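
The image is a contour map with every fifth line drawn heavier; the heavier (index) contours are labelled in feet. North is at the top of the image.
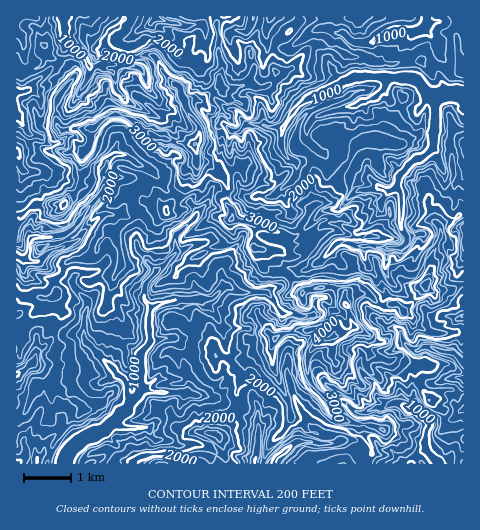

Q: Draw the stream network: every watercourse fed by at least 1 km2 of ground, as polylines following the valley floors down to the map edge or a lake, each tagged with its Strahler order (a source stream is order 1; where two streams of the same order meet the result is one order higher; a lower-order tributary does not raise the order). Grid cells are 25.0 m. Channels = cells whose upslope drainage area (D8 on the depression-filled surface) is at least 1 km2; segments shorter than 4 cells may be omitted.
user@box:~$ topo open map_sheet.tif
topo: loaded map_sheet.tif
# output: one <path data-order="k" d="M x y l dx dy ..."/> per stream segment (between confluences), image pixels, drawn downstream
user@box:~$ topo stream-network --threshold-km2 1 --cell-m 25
<path data-order="1" d="M146 427l-24 0-5-3-5-1"/><path data-order="3" d="M112 423l-10 9-8 2-14 8-11 11-2 5 0 5-1 0"/><path data-order="1" d="M258 421l0 25-1 1 0 8-2 5 0 3"/><path data-order="1" d="M363 413l13-6 5 0 2 2 5-4 15 0 6 4 0 1 3 0 9 6 7 7 0 4-2 4 0 20 12 12"/><path data-order="3" d="M130 403l-3 4-15 16"/><path data-order="1" d="M201 396l-9-1-2-2-8 0-1-1-30 0-1-1-6 0-4 4"/><path data-order="3" d="M140 395l-6 5-4 3"/><path data-order="1" d="M293 392l6 14 5 6 4 9 1 5 3 2 7 0 3 4 12 5 2 2 0 3-1 2-17 0-2-2-5 0-2-1-11 0-5 3-7 5-12 12 0 2"/><path data-order="1" d="M31 364l-7 7-7 5"/><path data-order="1" d="M405 344l4 4 4 2 6 0 5-3 6 0 10 4 9 2 7 3 7 7"/><path data-order="1" d="M214 313l-14-13"/><path data-order="1" d="M292 313l-9 0-6-6-5-9-6-6-28 0-10-6-4 0-9 11-4 2-9 0-2 1"/><path data-order="3" d="M150 311l0 31-10 12 0 41"/><path data-order="2" d="M200 300l-4 0-1-1-19 0-3 2-7 0-1 1-7 2-6 3-2 4"/><path data-order="1" d="M84 298l4 3 0 5-4 9 0 24 1 2 41 41 1 2 0 12 3 7"/><path data-order="2" d="M155 272l-10 13 0 15 5 6 0 5"/><path data-order="1" d="M153 267l2 3 0 2"/><path data-order="2" d="M26 259l-5 0-4-2"/><path data-order="1" d="M329 252l10-9 12 0 4 2 17 0 2 1 7 0 1 2 18 0 3-2 4-5 0-5-7-8 0-36-2-3-1-3"/><path data-order="1" d="M61 248l-13 4-9 10-8 0-5-3"/><path data-order="1" d="M194 218l-19 18 0 17-20 19"/><path data-order="1" d="M360 189l24-1 4 2 2 0 7-4"/><path data-order="1" d="M284 187l11-11 2-2 0-10-3-3-6-2-5-7-2-4 0-14 2-1 0-6"/><path data-order="2" d="M397 186l1-1 1-10 17-16 9-4 8-9 0-13 1-1 0-12 1-1 0-23 2-1"/><path data-order="1" d="M22 169l-2-2-1-3 0-5-2-6 0-3"/><path data-order="1" d="M146 168l-2-2-8-2-7-6-5-3-9 0-3 2-6 5 0 5-3 5 1 13-2 7-7 9-7 7-4 7-4 5-3 4-6 6-8 5-11 1-2 1-17 0-5 6 0 12-2 4"/><path data-order="1" d="M306 137l0-8 9-12 7-4 4 0 10-3 5 0 6-2 4 0 11-7 7 0 7-4 10-10 0-7 5-3"/><path data-order="1" d="M232 131l7 0 7-7 17 0 4 3 16 0"/><path data-order="2" d="M283 127l3-3 2-6 6-8 7-7 12-7 2 0 8-5 9-2 22-12 37 0"/><path data-order="3" d="M437 95l2-1 22 0 2 1"/><path data-order="1" d="M24 92l-7 0"/><path data-order="1" d="M88 78l2-7 0-4"/><path data-order="2" d="M391 77l21 0 16 15 9 3"/><path data-order="1" d="M111 70l-7 0-6-4"/><path data-order="1" d="M141 70l-4-3-20-1-6-3-7 0-6 3"/><path data-order="2" d="M90 67l-2-4-1-4-21-21-2-3 0-18-1 0"/><path data-order="2" d="M98 66l-8 1"/><path data-order="1" d="M343 33l10 8 3 1 16 0 6-4 19-9 22 0 8-7 0-5"/><path data-order="1" d="M204 28l-2-3-13 0-1 1-5 0-10-4-12-1-6-3"/><path data-order="1" d="M151 24l4-6"/><path data-order="1" d="M251 22l2-5"/>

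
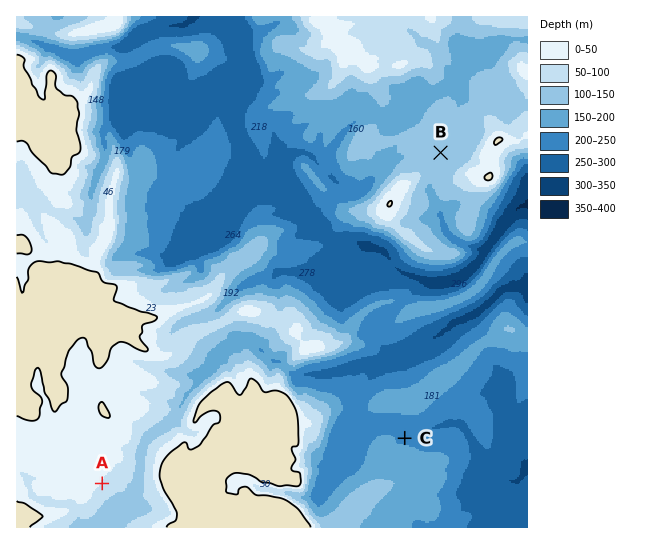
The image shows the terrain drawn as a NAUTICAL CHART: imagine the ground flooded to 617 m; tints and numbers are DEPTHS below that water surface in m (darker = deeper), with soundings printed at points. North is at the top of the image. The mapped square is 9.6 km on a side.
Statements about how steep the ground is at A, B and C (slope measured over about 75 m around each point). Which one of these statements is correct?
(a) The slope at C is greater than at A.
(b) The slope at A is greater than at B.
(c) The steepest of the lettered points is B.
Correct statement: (b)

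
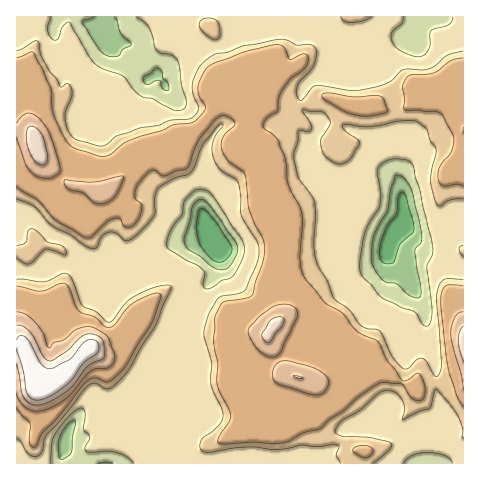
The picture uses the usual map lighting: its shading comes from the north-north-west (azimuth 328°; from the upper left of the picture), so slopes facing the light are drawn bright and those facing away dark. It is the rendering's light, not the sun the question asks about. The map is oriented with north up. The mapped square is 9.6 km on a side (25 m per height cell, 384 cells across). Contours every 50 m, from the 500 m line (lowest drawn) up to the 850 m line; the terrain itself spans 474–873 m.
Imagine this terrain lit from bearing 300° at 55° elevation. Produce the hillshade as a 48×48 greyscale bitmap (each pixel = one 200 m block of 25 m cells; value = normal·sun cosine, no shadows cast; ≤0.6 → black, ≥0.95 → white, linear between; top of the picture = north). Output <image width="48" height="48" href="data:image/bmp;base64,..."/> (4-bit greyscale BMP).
<image width="48" height="48" href="data:image/bmp;base64,Qk32BAAAAAAAAHYAAAAoAAAAMAAAADAAAAABAAQAAAAAAIAEAAATCwAAEwsAABAAAAAAAAAAAAAAABEREQAiIiIAMzMzAERERABVVVUAZmZmAHd3dwCIiIgAmZmZAKqqqgC7u7sAzMzMAN3d3QDu7u4A////AKdVfKdniqqZmql2Z4h2d4iKupdEZ3eJqslCXMqIiZmZmruWRFZlVXd5vLl1Z4iZmcowK9upmZmZmr3bhVVmVFd3m7uph5maqsxgB9uqmZmZqqve2piIhmZmiqqqmIiau7uSAKupmZmZqaq+7KmZmIdkRomruXiJu6hmAEqpmZmamZms3KmZmZmGQ0aKuod4q7hBEAepmZmZmZm8y6mZmZmYdDRoq5Vpu9p0AAKIeJmZmZrMupmZmZiIl1NGm6ZZvNypYABWNYmZmZrdupqqmZh4mYZFeqd6zdyqpgA2IFmZmZveypqrupiJmZmHeriMzLuLy1AmUBeZmZreypmruqqpmZmXacqd3Khp7sYjZASZmZrNupmYmqqqqZmFasu97JZIzvxTeCB5mavNuqqXeZmamal0aarO7oZorO2GiWAomavduqumWJmZmZl2iarO74eJqruay5QFmqzdurzJVomZmHmYmZre7pmZmap47rgSiqzuuqvchomZhmmpmpre3aqqmHiJ7+pAaavv26q8uYmZh3mZmpruy6qqpleZvv6SOJrP7My6qpmHiZmamazvyqq8tliZm97ZZ3msze66mZh3eZmZmL3v26q9yGiZmavMuYebvO/KmIiHeJmJmbze26qbyomZmZmquqmKzN/qmHeIiJd5qsy7u5h4qYiZmZmZqqh57t7rl3eIiYVZu8y6qpmImYh4mZmZmYd6393sl2aIiYRIzM26q6qZmZdWmGiZh2eKvdzcl2aIiYQ3vN3Lu7qZmZdEiESIdlaLu7vLl2Z4iYUlm93LuqqqmJhUeWNIdTWbu7u6mGV4mZcjet3KqaqqmZmGeYVGhiSqvMupiHZomZhSWc26mZmqqZmXd4dWhzSbvNypiHZ4mZlzSs25iJmaqZqodnhmiGWKrNyph3d4mZmESs3Jd5mZqqqqhlZ1aIiarNypd3iJmZmFSc3Kd5mYmqqrqGNmNFiamsuoZXiZmZmGabzcmKqHiaqqqoZoYxWqmauYZXiZh4mHebztusuFeaqru6mJlyKbqpqYZXmpdWiYiavey9yFaJms3LqZmEKdupmYZXq7lleJmau93dyFZ4qs3dy6qXJt26qYd3nMqHeImaur3dyFVYqrzN3dy6Uq7KmIiIi8qYh3iJqqvcuGVomqq7zN3dxUvKhoh4ibqIdmZomavLqWVnmZqqqrvO/Hiphmh3iKmId3d3eJuqqFZ3iZmZqqq93KmZmGeKqZqqqImpiJqpmFaHiZmZqZrNy5mZmGV6zLqry6rLmZmZmGeHiZmYiqvO7KmZmYZGu6q7zMzMuqmZl1iZmaqYeavN/bqZmYhjWaqqq83tzMqqhVmpmaqpiJq879uqmYiWJZmqqrzLzv28lGmpiJq7qZmqzt3cuoiqVImZqqqqvO7exnqph5qrupmaq7vd3bibl4mZmZmqu7zMyYqoeJqquqqqqomrvMuauZmZmZeLu6qqqZqXeaqqqqqruneaqquqqqmHeJh5u6qqmYqYiau6mZqruoiZmZmaqrqHVoh3q7ug=="/>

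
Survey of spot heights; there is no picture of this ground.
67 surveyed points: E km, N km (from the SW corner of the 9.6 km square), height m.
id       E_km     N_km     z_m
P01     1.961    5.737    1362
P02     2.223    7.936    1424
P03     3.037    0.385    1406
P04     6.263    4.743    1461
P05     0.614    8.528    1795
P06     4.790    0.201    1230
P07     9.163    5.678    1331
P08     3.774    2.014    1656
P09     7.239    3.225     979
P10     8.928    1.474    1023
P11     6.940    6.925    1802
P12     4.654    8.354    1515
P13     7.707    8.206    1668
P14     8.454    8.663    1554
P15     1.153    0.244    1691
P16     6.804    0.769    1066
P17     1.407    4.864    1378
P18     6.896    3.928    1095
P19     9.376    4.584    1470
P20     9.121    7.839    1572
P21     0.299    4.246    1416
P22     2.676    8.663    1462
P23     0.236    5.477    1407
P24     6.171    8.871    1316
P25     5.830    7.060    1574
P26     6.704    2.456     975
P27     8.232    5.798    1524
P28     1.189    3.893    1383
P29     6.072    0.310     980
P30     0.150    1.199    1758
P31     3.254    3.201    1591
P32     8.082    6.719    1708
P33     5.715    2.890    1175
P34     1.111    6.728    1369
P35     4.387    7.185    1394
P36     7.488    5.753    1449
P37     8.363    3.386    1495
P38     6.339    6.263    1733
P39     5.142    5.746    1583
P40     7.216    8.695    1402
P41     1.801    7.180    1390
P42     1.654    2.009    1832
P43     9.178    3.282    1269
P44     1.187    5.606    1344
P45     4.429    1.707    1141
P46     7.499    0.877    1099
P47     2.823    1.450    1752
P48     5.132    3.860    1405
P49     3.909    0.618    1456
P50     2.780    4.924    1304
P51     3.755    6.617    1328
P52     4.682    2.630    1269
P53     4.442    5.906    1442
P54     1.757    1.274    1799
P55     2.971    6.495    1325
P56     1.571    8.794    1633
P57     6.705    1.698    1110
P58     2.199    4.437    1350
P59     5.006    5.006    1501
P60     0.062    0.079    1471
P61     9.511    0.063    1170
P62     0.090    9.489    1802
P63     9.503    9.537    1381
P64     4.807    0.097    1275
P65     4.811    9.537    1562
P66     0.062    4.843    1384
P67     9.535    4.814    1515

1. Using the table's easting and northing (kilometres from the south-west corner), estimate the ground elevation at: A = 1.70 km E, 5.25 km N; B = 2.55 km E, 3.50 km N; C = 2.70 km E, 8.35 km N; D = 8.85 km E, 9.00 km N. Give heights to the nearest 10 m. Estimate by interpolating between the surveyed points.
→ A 1360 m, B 1610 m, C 1410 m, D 1420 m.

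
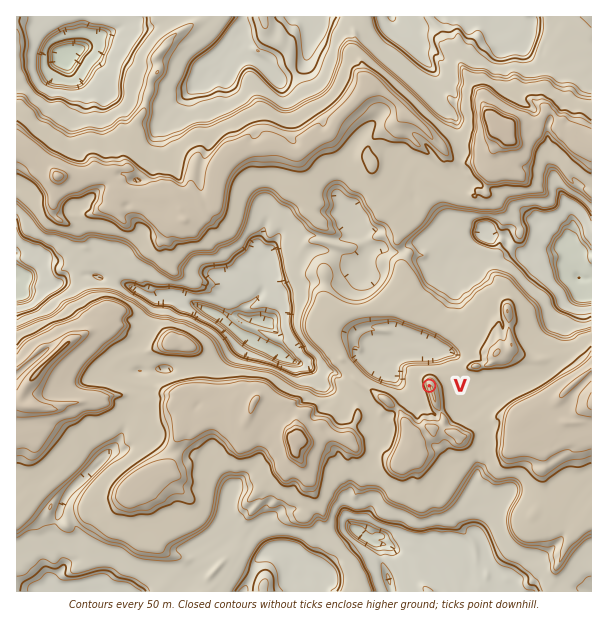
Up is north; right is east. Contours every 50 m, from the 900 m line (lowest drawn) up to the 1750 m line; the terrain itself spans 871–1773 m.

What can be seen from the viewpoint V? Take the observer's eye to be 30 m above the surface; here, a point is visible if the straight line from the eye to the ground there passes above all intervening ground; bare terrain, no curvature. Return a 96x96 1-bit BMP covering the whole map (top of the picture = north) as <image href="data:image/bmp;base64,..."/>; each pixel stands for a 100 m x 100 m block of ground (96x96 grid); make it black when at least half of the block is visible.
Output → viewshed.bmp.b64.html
<image width="96" height="96" href="data:image/bmp;base64,Qk2+BAAAAAAAAD4AAAAoAAAAYAAAAGAAAAABAAEAAAAAAIAEAAATCwAAEwsAAAIAAAAAAAAA////AAAAAAAAAAAAAAAAAAAAAAAAAAAAAAAAAAAAAAAAAAAAAAAAAAAAAAAAAAAAAAAAAAAAAAAAAAAAAAAAAAAAAAAAAAAAAAAAAAAAAAAAAAAAAAAAAAAAAAAAAAAAAAAAAAAAABAAAAAAAAAAAAAAABgAAAAAAAAAAAAAAFgAAAAAAAAAAAAAAPAAAAAAAAAAAAAAAOAAAAAAAAGAAAAAAcAAAAAAAACAAAAAA4AAAAAAAAAgAAAABwAAAAAAAAAwAAAABgAAAAAAAAAQAAAACAAAAAAAAAAIAAAAAAAAAAAAAABAAAAAAAAAAAAAAABAAAAAAAAAAAAAAADAAAAAAAAAAAAAAAHAAAAAgAAAAAAAAAHAABABwAAAAAAAAAPgQPAB4AAAAAAAAADgwHAD4AAAAAAAAADz4HAH8AAAAAAAAAH34HD/4AAAAAAAAgP/4H//8AAAAAAAA4PwAP8/8DgAAAAAAcHAAPw/+A4eAAAAAe/AAfh//gc/AAAAAf/wA/x//8d8AAAAAP/+B/x//+N+AAAAAP+Dn/z///E/gAAAAP4D/nz///gfwAAAA/gD/Hn///wf4PAf//AB/HP///4P//8f/8AD/H/7//8H/////gAH/AD5x/8D//9/+AAP/AA/gP8B/4Bv8AAf//7/AA8A/gAn4AA/////gAMAPwAvwAB////+gAAAH4A/gAB/////wAAAB4A/AAB/////wAAAA85MAAB/////4AAAAfxgAAB/////wAAAAP5AAAA///4fwAAAAPwAAAA8H/wPgAAAAPgAAAAQB/gPwAAAAPYAAAAAA/AD4AAABf/8AAAAA+ABwAAAOf+8AAAYAeAAAAAAf/x8AAAYAcAAAAAA//D8AAAIAIAAAAAA/8H8AAAAAAAAAAAB/wP/gAAAAAAAAAAB3AH/4AAOAAAAAAAHcAB/+ABwAYAwAAA/88B//AAcA+BwAABn/wB//AD8A/HwAAAF/mAf/oL8D//wwAAB/GAP/8fgH///4AADg8Af//38P///8AADAIAOf//8f///+AADAIAef////////wEDgAAYf//////+/wcDwAAAf//////z/w8D8AAAf//////3+BsB4AAAf///////8D8AgAAAP///////4T8AAAAAP///////wP8AAAAAH///z/+P+P8AAAAAD/3/D/8P+H8AAAAABHD/H+YP8H8AAAAAAAB/H8wPwHwAAAAAAAAPj5gngHgAAAAAAAAHh/AWAGAAAAAAAAAH4eAeAEAAAAAAAAAD8YAeAAAAAAAAAAAB+AA8AAAAAAAAAAAA+wA4AAAAAAAAAAAAfgAwAAAAAAAAAAAAPAAwAAAAAAAAAAAAOAAQAAAAAAAAAAAAAAAQAAAAAAAAAAAAAAAAAAAAAAAAAAAAAAAAAAAAAAAAAAAAAAAAAAAAAAAAAAAAAAAAAAAAAAAAAAAAAAAAAAAAAAAAAAAAAAAAAAAAAAAAAAAAAAAAAAAAAAAAAAAAAAAAAAAAAAAAAAAAAAAAAAAAAAAAAAAAAAAAAAA="/>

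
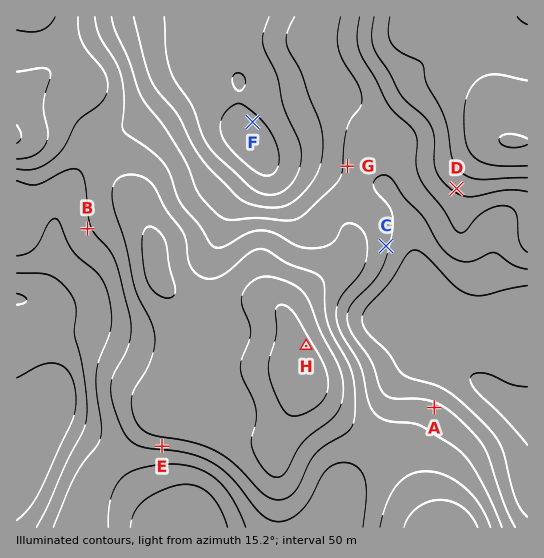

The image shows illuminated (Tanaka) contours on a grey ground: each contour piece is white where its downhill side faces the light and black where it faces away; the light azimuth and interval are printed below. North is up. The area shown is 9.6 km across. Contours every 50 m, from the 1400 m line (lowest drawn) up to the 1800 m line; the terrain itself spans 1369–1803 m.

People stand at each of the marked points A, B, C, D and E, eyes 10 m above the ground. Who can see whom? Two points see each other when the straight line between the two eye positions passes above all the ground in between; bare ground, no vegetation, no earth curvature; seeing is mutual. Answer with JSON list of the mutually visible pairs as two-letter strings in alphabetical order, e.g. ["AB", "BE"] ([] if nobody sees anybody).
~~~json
["AC", "AD", "CD"]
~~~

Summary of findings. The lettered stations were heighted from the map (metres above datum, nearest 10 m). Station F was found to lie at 1390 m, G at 1560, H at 1760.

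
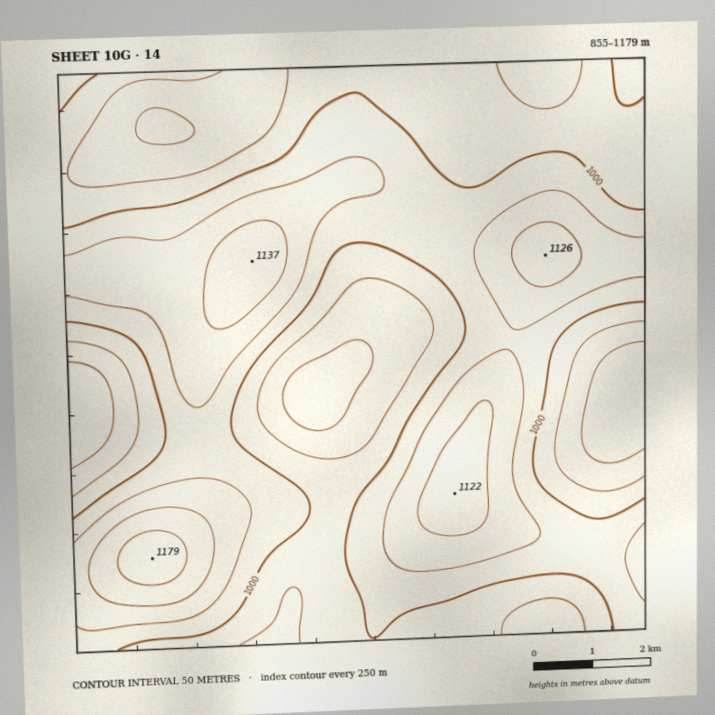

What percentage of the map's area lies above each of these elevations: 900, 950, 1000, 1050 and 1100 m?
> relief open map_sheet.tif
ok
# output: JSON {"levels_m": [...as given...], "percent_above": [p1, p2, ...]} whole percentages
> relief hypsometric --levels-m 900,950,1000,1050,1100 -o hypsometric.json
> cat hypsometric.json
{"levels_m": [900, 950, 1000, 1050, 1100], "percent_above": [95, 80, 54, 27, 8]}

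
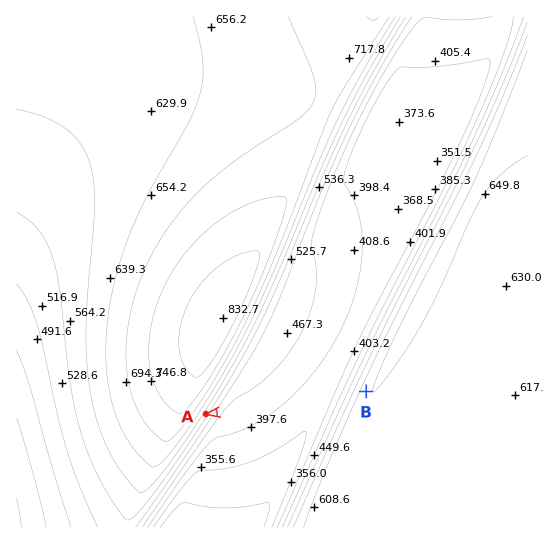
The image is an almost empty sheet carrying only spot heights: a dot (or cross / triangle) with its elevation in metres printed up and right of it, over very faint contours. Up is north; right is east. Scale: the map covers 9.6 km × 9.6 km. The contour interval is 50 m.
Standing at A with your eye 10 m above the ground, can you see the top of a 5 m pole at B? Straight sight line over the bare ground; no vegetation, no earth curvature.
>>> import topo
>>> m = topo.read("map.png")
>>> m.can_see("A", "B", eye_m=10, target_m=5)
True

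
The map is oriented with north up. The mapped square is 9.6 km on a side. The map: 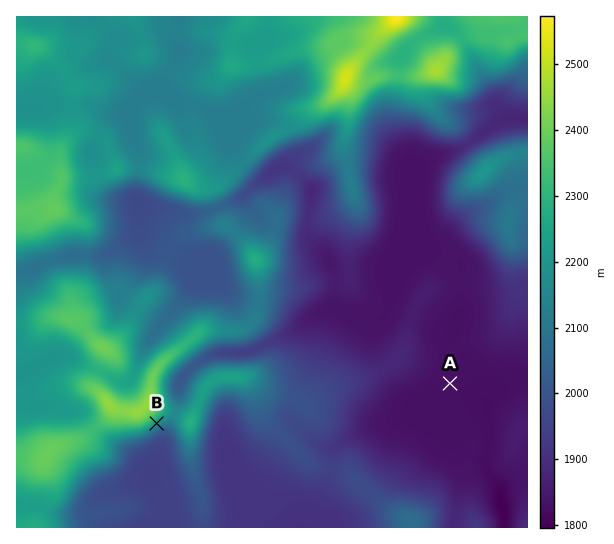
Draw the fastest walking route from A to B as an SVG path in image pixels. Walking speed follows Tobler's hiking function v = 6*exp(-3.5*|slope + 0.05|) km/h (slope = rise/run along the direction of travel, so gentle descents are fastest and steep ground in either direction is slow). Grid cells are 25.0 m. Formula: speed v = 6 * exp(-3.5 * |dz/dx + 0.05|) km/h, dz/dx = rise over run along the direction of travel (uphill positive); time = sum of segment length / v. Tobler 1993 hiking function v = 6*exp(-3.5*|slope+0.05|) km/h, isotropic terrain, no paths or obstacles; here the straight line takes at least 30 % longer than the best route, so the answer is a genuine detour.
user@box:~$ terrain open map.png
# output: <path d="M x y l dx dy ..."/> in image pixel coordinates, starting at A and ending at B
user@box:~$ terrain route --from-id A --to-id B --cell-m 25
<path d="M450 383l-71 0-13 7-83 0-8 4-30 0-14-7-12 0-10 6-3 2-8 4-7 7-34 17"/>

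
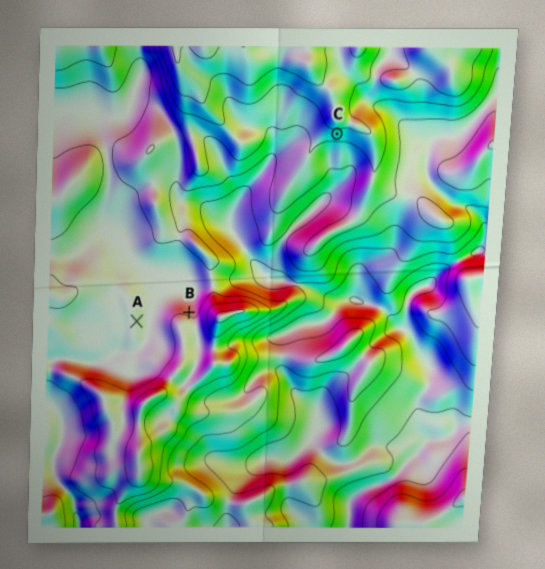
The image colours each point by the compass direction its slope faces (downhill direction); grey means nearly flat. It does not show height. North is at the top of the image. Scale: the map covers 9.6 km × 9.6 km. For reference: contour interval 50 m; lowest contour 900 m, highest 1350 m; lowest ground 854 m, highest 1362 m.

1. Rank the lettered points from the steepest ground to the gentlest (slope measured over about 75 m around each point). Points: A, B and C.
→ C B A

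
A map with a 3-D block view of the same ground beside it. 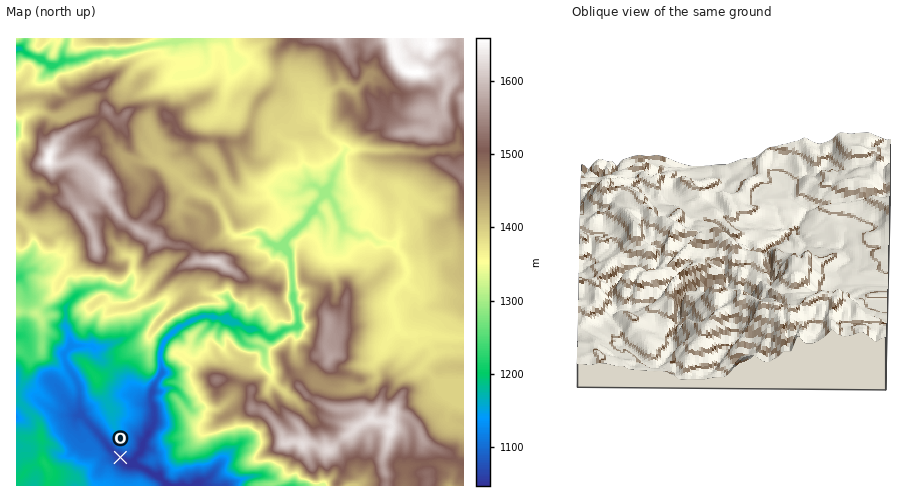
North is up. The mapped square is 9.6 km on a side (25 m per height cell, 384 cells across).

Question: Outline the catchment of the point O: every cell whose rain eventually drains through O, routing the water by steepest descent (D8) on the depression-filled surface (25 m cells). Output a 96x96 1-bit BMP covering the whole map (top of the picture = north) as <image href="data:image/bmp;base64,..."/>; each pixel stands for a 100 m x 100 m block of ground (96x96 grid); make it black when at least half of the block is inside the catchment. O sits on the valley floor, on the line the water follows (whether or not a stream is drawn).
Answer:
<image width="96" height="96" href="data:image/bmp;base64,Qk2+BAAAAAAAAD4AAAAoAAAAYAAAAGAAAAABAAEAAAAAAIAEAAATCwAAEwsAAAIAAAAAAAAA////AAAAAAAAA/AAAAAAAAAAAAAAB/AAAAAAAAAAAAAA//AAAAAAAAAAAAAB//AAAAAAAAAAAAAD//gAAAAAAAAAAAAD//wAAAAAAAAAAAAD//4AAAAAAAAAAAAH//4AAAAAAAAAAAAH//8AAAAAAAAAAAAH//4AAAAAAAAAAAAH//wAAAAAAAAAAAAH//wAAAAAAAAAAAAH//gAAAAAAAAAAAAH//gAAAAAAAAAAAAP//gAAAAAAAAAAAAf//gAAAAAAAAAAAA///AAAAAAAAAAAAB///AAAAAAAAAAAAD//+AAAAAAAAAAAAD//+AAAAAAAAAAAAB//8AAAAAAAAAAAAB//8AAAAAAAAAAAAB//4AAAAAAAAAAAAA//8AAAAAAAAAAAAA///AAAAAAAAAAAAAf//gAAAAAAAAAAAAf//wAAAAAAAAAAAAP//4AAAAAAAAAAAAH//8AAAAAAAAAAAAH///AAAAAAAAAAAAD///gAAAAAAAAAAAD///wAAAAAAAAAAAD///4AAAAAAAAAAAD///4AAAAAAAAAAAD///8AAAAAAAAAAAH///+AAAAAAAAAAAH////AAAAAAAAAAAH////gAAAAAAAAAAH////4AAAAAAAAAAD////8AAAAAAAAAAB////+AAAAAAAAAAA/////AAAAAAAAAAAf////AAAAAAAAAAAf////AAAAAAAAAAAP////AAAAAAAAAAAH////AAAAAAAAAAAD////AAAAAAAAAAAB////AAAAAAAAAAAA////AAAAAAAAAAAAP///AAAAAAAAAAAAH///AAAAAAAAAAAAH//8AAAAAAAAAAAAH/+AAAAAAAAAAAAAH/4AAAAAAAAAAAAAP/gAAAAAAAAAAAAAP+AAAAAAAAAAAAAAf8AAAAAAAAAAAAAAf4AAAAAAAAAAAAAA/wAAAAAAAAAAAAAAfgAAAAAAAAAAAAAAPgAAAAAAAAAAAAAAPAAAAAAAAAAAAAAAOAAAAAAAAAAAAAAAOAAAAAAAAAAAAAAAAAAAAAAAAAAAAAAAAAAAAAAAAAAAAAAAAAAAAAAAAAAAAAAAAAAAAAAAAAAAAAAAAAAAAAAAAAAAAAAAAAAAAAAAAAAAAAAAAAAAAAAAAAAAAAAAAAAAAAAAAAAAAAAAAAAAAAAAAAAAAAAAAAAAAAAAAAAAAAAAAAAAAAAAAAAAAAAAAAAAAAAAAAAAAAAAAAAAAAAAAAAAAAAAAAAAAAAAAAAAAAAAAAAAAAAAAAAAAAAAAAAAAAAAAAAAAAAAAAAAAAAAAAAAAAAAAAAAAAAAAAAAAAAAAAAAAAAAAAAAAAAAAAAAAAAAAAAAAAAAAAAAAAAAAAAAAAAAAAAAAAAAAAAAAAAAAAAAAAAAAAAAAAAAAAAAAAAAAAAAAAAAAAAAAAAAAAAAAAAAAAAAAAAAAAAAAAAAAAAAAAAAAAAAAAAAAAAAAAAAAAAAAAAAAAAAAAAAAAAAAAAAAAAAAAAAAAAAAAAAAAAAAAAAAAAAAAAAAAAAAAAAAAAAAA="/>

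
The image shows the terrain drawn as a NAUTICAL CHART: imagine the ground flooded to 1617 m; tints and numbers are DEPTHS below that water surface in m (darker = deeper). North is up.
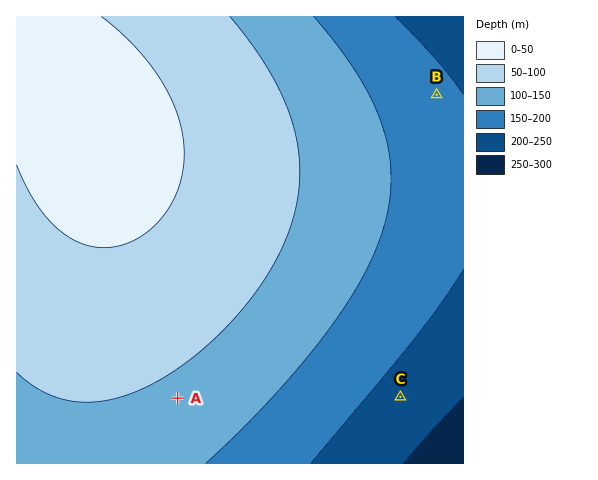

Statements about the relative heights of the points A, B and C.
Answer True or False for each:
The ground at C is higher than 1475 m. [False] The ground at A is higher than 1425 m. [True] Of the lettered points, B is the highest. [False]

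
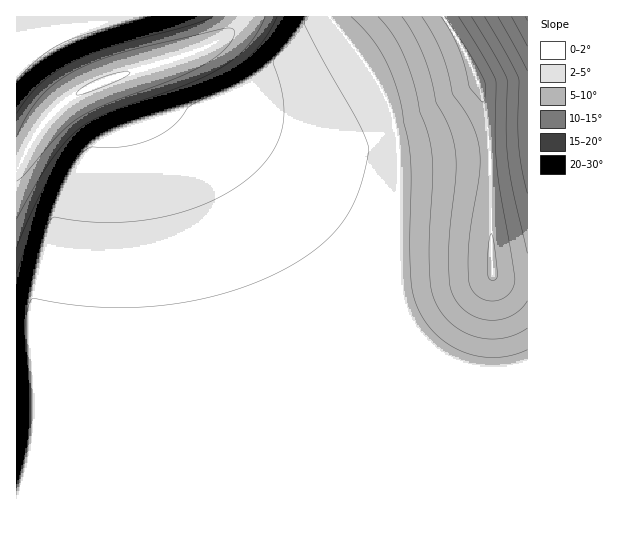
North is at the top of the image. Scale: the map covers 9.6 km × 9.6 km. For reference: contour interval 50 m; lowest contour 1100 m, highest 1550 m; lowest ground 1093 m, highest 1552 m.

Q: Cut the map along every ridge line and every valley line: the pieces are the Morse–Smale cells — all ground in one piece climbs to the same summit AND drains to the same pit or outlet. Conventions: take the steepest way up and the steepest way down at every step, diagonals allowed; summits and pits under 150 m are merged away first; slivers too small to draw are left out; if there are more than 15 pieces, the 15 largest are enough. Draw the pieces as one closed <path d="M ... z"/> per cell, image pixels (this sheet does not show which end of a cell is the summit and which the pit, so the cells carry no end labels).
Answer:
<path d="M330 16l-88 0-5 10-6 6-29 17-92 30-35 16-12 8-16 16-22 34-9 4 1 371 511-1 0-162-29 6-24-2-14-4-27-14-17-17-8-12-8-20-2-15 0-137-7-36-19-39z"/><path d="M443 16l-112 0 0 2 42 57 19 39 7 36 0 137 2 15 8 20 8 12 17 17 20 12 32 8 23-2 19-6 0-81-29-3-7-6-1-108-7-62-15-42z"/><path d="M241 16l-224 0-1 139 5 1 4-3 22-34 16-16 12-8 35-16 92-30 29-17 9-10z"/><path d="M527 16l-83 1 25 44 15 42 7 62 1 108 7 6 15 2 14 0z"/>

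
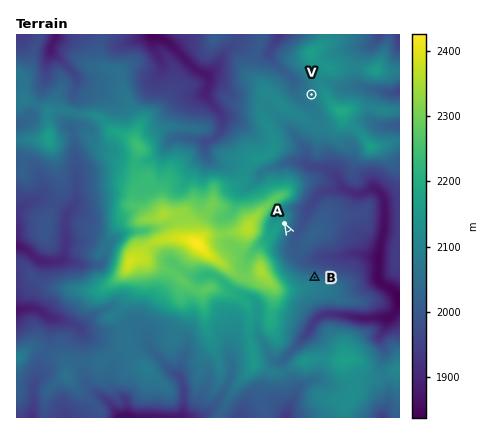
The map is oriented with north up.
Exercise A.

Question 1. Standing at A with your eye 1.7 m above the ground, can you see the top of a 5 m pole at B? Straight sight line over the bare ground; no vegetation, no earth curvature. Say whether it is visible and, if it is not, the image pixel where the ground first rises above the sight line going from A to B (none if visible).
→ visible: true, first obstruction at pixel None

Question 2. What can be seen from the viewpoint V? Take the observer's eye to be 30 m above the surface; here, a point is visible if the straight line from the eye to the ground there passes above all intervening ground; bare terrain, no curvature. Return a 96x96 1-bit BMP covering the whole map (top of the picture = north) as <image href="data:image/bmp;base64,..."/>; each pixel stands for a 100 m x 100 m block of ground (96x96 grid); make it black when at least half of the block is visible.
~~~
<image width="96" height="96" href="data:image/bmp;base64,Qk2+BAAAAAAAAD4AAAAoAAAAYAAAAGAAAAABAAEAAAAAAIAEAAATCwAAEwsAAAIAAAAAAAAA////AAAAAAAAAAAAAAAAAAAAAAAAAAAAAAAAAAAAAAAAAAAAAAAAAAAAAAAAAAAAAAAAAAAAAAAAAAAAAAAAAAAAAAAAAAAAAAAAAAAAAAAAAAAAAAAAAAAAAAAAAAAAAAAAAAAAAAAAAAAAAAAAAAAAAAAAAAAAAAAAAAAAAAAAAAAAAAAAAAAAADAAAAAAAAAAAAAAAD4AAAAAAAAAAAAAAD8AAAAAAAAAAAAAAH8AAAAAAAAAAAPH//8AAAAAAAAAAAH///8AAAAAAAAAAAB///8AAAAAAAAAAAAf//8AAAAAAAAAAAAH//8AAAAAAAAAAAAH/48AAAAAAAAAAAAD/wIAAAAAAAAAAAAD/wAAAAAAAAAAAAAAYAAAAAAAAAAAAAAAAAAAAAAAAAAAAAAAAAAAAAAAAAAAAAAAAAAAAAAAAAAAAAAAAAAAAAAAAAAAAAAAAAAAAAAAAAAAAAAAAAAAAAAAAAAAAAAAPwAAAAAAAAAAAAAAfwAAAAAAAAAAAAgA/AAAAAAAAAAAAH+f4AAAAAAAAAAAAP//+AAAAAAAAAAAAf//8AAAAAAAAAAAAP//4AAAAAAAAAAAAA/+AAAAAAAAAAAAAAfAAAAAAAAAAAAAAAIAAAAAAAAAAAAAAAAAAAAAAAAAAABAAAAAAAAAAAAAAAHAAAAAAAAAAAAAAAHAAAAAAAAAAAAAAAPAAAAAAAAAAAAAAA/AAABAAAAAAAAAA//AAAAgAAAAAAAAAf/4AAAAAAAAAAAAAP/8AAAAAAAAAAAAAAf8IAAAAAAAAAAAAAAMcAAAAAAAAAAAABgG8AAAAAAAAAAABzgH/AAAAAAAAAAAD/gP/gAAAAAAAAAAD/g//gAAAAAAAAAAH/x//4AAAAAAAAAAH4x//+AAAAAAAAAAH4x+P/wAAAAAAAAAP95+D/8AAAAAAAAAP/5+B/8AAAAAAAAAd//8A/4AAAAAAAAAd/zwAf4AAAAAAAAA9/gAAPgAAAAAAAAD8+AAAAAAAAAAAAAD++AAAAAAAAAAAAAD/+AAAAAAAAAAAAAA/8AAHAAAAAAAAAAA8AAAB8AAAAAAAAAB8AAAAeAAAAAAAAAD8AAAAPAAAAAAAAAD4AAAAOAAAAAAAAAD4AAAAOAAAAAAAAAD4AAAAcAEAAAAAAADwAAAAYAfAAAAAAABwAAAAwB/AAAAAAABwAAAAgD+AAAAAAwAwAAAAAP+AAAAAAAAgAAAAA//AAAAAAAAAAAAAB//wAAAAAAAAAAAAD/+AAAAAAAAAAAAAH/8AAAAAAAAAAAAAP/4AAAAAAAAAAAAA//4AAAAAAAAAAAAA//wAAAAAAAAAAAAA//wAAAAAAAAAAAAA//wAAAAAAAAAAAAB//8AAAAAAAAAAAAA///AAAAAAAAAAAAAf/8AAAAAAAAAAAAP//gAAAAAAAAAAAAfwPgAAAAAAAAAAAAPgDAAAAAAAAAAAAAHgAAAAAAAAAAAADgHgAAAAAAAAAAAAD8DgAAAAAAAAAAAAB/DgAAAAAAAAAAAAB/BAAAAAA="/>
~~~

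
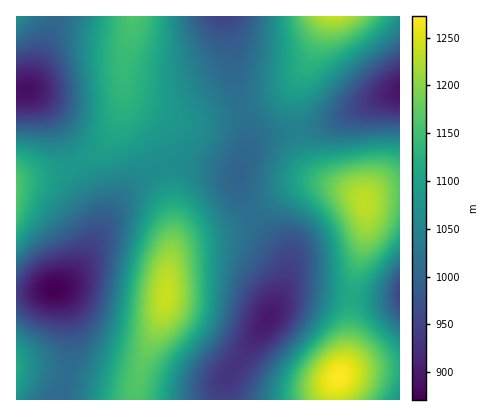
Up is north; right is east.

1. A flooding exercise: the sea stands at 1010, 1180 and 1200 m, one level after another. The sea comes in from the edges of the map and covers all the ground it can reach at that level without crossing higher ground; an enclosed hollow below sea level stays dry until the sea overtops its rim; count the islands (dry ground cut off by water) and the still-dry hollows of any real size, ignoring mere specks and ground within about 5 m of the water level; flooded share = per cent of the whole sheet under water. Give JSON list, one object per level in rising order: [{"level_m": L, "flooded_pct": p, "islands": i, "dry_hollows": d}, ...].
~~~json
[{"level_m": 1010, "flooded_pct": 26, "islands": 0, "dry_hollows": 1}, {"level_m": 1180, "flooded_pct": 91, "islands": 2, "dry_hollows": 0}, {"level_m": 1200, "flooded_pct": 94, "islands": 2, "dry_hollows": 0}]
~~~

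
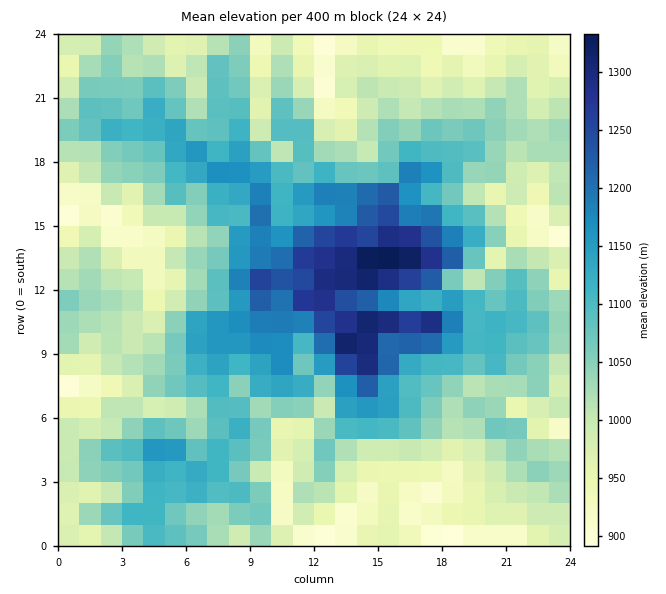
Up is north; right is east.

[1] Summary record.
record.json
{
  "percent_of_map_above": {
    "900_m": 96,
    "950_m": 85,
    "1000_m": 68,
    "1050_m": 47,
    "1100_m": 29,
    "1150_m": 16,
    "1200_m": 9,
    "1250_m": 6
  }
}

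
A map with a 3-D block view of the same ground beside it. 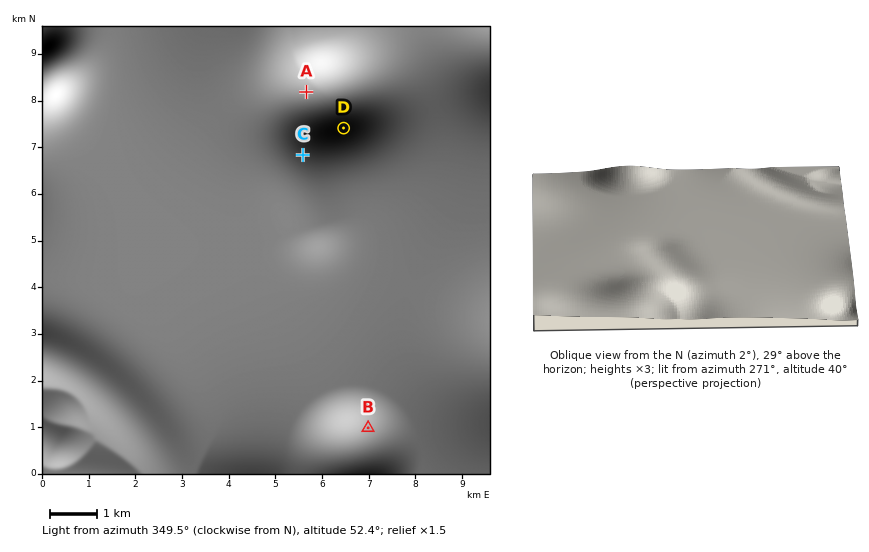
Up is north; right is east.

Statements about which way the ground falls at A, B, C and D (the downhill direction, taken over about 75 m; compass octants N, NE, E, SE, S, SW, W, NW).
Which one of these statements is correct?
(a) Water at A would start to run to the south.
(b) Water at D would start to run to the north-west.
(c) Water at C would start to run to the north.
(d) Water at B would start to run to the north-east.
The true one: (d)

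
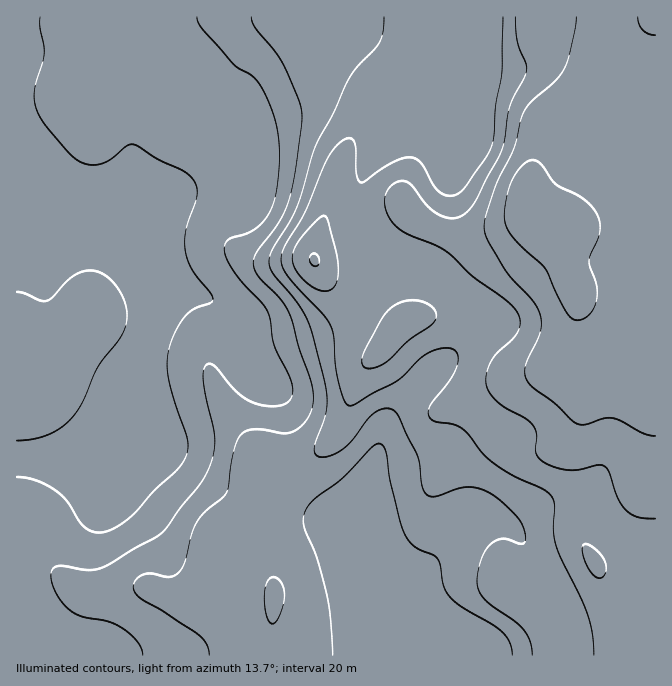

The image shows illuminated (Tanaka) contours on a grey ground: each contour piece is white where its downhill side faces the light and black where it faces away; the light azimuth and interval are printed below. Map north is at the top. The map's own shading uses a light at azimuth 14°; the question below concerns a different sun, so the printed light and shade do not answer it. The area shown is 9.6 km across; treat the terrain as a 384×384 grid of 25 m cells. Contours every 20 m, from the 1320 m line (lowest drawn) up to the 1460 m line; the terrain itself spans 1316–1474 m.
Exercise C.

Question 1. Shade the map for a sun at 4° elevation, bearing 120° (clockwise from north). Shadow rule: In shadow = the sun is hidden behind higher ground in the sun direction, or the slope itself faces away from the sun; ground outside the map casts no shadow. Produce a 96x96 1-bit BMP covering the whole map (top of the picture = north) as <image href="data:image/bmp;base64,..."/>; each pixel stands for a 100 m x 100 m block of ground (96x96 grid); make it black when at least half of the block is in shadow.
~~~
<image width="96" height="96" href="data:image/bmp;base64,Qk2+BAAAAAAAAD4AAAAoAAAAYAAAAGAAAAABAAEAAAAAAIAEAAATCwAAEwsAAAIAAAAAAAAA////AAAAAAAAAAAAAAAAAAAAAAAAAAAAAAAAAAAAAAAAAAAAAAAAAAAAAAAAAAAAAAAAAAAAAAAAAAAAAAAAAAAAAAAAAAAAAAAAAAAAAAAAAAAAAAAAAAAAAAAAAAAAAAAAAAAAAAAAAAAAAAAAAAAAAAAAAAAAAAAAAAAAAAAAAAAAAAAAAAAAAAAAAAAAAAAAAAAAAAAAAAAAAAAAAAAAAAAAAAAAAAAAAAAAAAAAAAAAAAAAAAAAAAAAAAAAAAAAAAAAAAAAAAAAAAAAAAAAAAAAAAAAAAAAAAAAAAAAAAAAAAAAAAAAAAAAAAAAAAAAAAAAAAAAAAAAAAAAAAAAAAAAAAAAAAAAAAAAAAAAAAAAAAAAAAAAAAAAAAAAAAAAAAAAAAAAAAAAAAAAAAAAAAAAAAAAAAAAAAAAAAAAAAAAAAAAAAAAAAAAAAAAAAAAAAAAAAAAAAAMAAAAAAAAAAAAAAAOAAAAAAAAAAAAAAAEAAAAAAAAAAAAAAAAAAAAAAAAAAAAAAAAAAAAAAAAAAAAAAAAAAgAAAAAAAAAAAAAAB4AAAAAAAAAAAAAAD4AAAAAAAAAAAAAAD4AAAAAAAAAAAAAAH8AAAAAAAAAAAAAAH8AAAAAAAAAAAAAAH8AAAAAAAAAAAAAAD8AAAAAAAAAAAAAAD8AAAAAAAAAAAAAAB8AAAAAAAAAAAAAAA4AAAAAAAAAAAAAAAAAAAAAAAAAAAAAAAAAAAAAAAAAAAAAAAAAAAAAAAAAAAAAAAAAAAAAAAAAAAAAAAAAAAAAAAAAAAAAAAAAAAAAAAAAAAAAAAAAAAAAAAAAAAAAAAAAAAAAAAAAAAAAAAAAAAAAAAAAAAAAAAAAAAAAAAAAAAAAAAAAAAAAAAAAAAAAAAAAAAAAAAAAAAAAAAAAAAAAAAAAAAAAAAAAAAAAAAAAAAAAA8AAAAAAAAAAAAAAH+AAAAAAAAAAAAAAP+AAAAAAAAAAAAAAf/AAAAAAAAAAAAAAf/AAAAAAAAAAAAAA//AAAAAAAAAAAAAB//AAAAAAAAAAAAAB//gAAAAAAAAAAAAD//gAAA8AAAAAAAAD//gAAB+AAAAAAAAD//wAAD+AAAAAAAAA//wAAH/AAAAAAAAAf/wAAH/AAAAAAAAAP/wAAP/gAAAAAAAAP/wAAP/gAAAAAAAAH/wAAP/gAAAAAAAAD/4AAP/wAAAAAAAAD/4AAP/wAAAAAAAAB/4AAH/wAAAAAAAAB/4AAH/wAAAAAAAAA/4AAD/wAAAAAAAAAA4AAB/wAAAAAAAAAAAAAB/wAAAAAAAAAAAAAA/wAAAAAAAAAAAAAA/4AAAAAAAAAAAAAA/4AAAAAAAAAAAAAA/4AAAAAAAAAAAAAAfgAAAAAAAAAAAAAAeAAAAAAAAAAAAAAAAAAAAAAAAAAAAAAAAAAAAAAAAAAAAAAAAAAAAAAAAAAAAAAAGAAAAAAAAAAAAAAAPAAAAAAAAAAAAAAAPgAAAAAAAAAAAAAAPgAAAAAAAAAAAAAAPgAAAAAAAAAAAAAAPwAAA="/>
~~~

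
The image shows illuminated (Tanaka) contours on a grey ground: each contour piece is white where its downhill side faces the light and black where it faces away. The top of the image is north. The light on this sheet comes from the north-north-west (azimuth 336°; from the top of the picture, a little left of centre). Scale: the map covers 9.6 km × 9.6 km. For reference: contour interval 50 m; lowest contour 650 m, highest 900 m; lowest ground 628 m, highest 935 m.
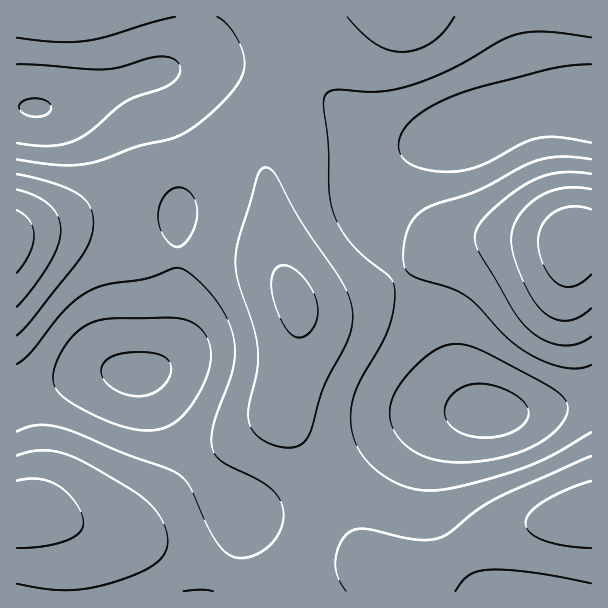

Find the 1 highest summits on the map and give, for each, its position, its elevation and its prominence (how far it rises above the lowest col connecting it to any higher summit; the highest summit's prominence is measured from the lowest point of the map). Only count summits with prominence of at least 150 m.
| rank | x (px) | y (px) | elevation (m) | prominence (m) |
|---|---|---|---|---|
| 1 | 573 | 242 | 935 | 307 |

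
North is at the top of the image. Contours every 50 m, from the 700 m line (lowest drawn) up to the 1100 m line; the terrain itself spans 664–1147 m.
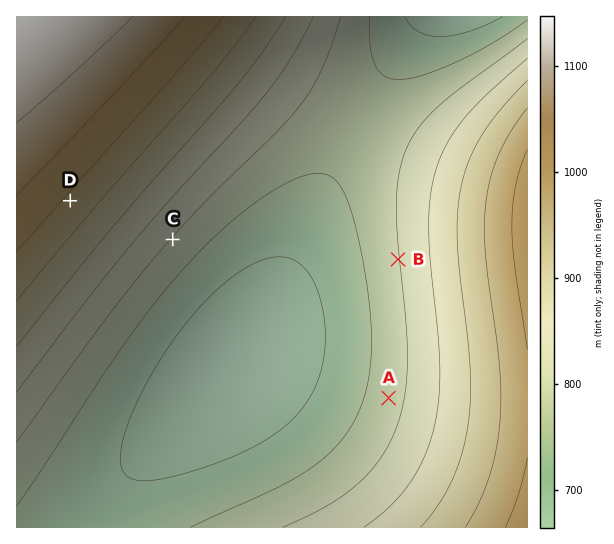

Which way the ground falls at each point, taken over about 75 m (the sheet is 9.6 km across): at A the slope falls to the W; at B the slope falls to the W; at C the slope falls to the SE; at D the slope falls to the SE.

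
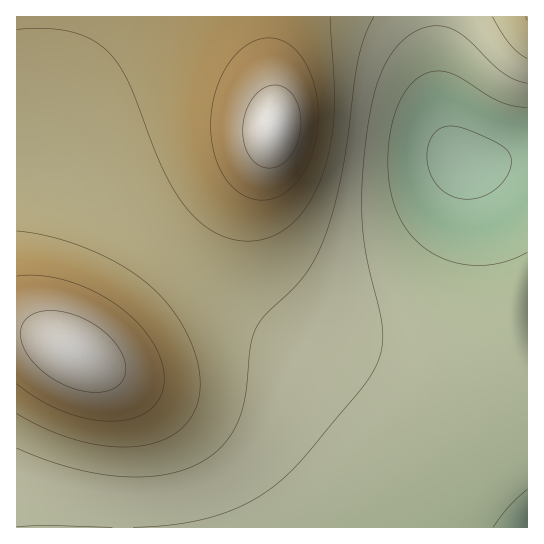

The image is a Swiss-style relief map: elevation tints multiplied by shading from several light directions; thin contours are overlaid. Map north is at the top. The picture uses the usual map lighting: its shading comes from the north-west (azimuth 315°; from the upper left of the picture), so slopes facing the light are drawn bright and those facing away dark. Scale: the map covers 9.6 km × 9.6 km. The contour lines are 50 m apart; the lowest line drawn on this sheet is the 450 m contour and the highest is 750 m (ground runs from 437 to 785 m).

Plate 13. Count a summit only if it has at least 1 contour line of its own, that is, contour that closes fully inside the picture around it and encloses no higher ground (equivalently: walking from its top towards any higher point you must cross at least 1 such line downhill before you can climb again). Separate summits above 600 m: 2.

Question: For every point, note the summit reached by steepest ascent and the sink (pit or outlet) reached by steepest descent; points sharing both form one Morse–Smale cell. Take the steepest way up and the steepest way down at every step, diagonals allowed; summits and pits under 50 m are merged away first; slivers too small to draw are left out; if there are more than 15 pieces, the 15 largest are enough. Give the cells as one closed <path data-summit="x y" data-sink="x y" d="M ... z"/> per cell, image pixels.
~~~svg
<path data-summit="274 129" data-sink="465 163" d="M437 16l-420 0-1 153 39 8 35 16 32 22 41 33 30-32 67-61 11-18-15 65 0 40 7 25 8 16 19 24 35 25 26 13 31 11 41 8 82 1 22 10 1-217-11-1-24 6-26 1-4-1-8-10-11-26-5-28z"/><path data-summit="74 353" data-sink="527 527" d="M163 248l-70 93-10 10-7 3 15 9 16 14 6 9 8 19 6 29-2 94 338-1-51-82-21-27-18-18-36-28-110-72z"/><path data-summit="74 353" data-sink="465 163" d="M22 169l-6 1 0 357 107 1 4-49 0-45-6-29-8-19-6-9-16-14-15-9 7-3 10-10 70-92-36-30-37-26-31-14z"/><path data-summit="274 129" data-sink="527 527" d="M271 137l-11 18-67 61-29 33 63 51 110 72 36 28 18 18 21 27 51 83 64 0 1-153-23-10-82-1-41-8-31-11-26-13-35-25-19-24-8-16-7-25 0-40z"/><path data-summit="527 17" data-sink="465 163" d="M527 16l-90 1 0 69 3 23 8 30 7 14 8 10 19 1 46-7z"/>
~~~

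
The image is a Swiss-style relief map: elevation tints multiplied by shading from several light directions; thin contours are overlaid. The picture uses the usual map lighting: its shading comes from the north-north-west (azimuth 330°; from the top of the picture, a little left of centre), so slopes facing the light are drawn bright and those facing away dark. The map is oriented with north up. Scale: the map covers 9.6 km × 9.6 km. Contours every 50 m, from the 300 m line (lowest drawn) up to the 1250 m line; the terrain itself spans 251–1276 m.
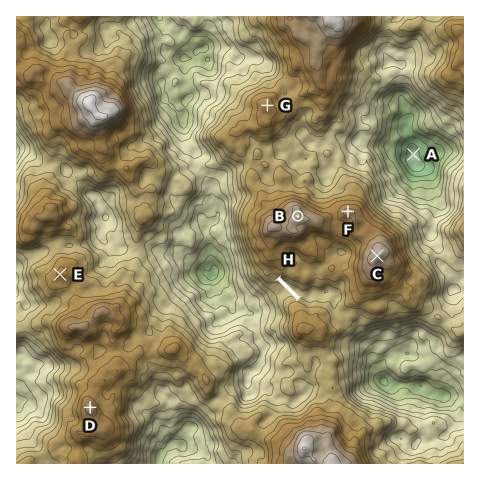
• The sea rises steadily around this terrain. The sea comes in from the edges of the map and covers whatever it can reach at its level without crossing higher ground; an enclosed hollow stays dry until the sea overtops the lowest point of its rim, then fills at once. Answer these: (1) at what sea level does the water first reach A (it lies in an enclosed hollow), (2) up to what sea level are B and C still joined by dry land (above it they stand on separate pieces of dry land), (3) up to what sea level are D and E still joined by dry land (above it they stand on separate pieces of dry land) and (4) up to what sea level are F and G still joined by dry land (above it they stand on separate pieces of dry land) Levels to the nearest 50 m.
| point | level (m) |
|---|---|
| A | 550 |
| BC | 1050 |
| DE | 950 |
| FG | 900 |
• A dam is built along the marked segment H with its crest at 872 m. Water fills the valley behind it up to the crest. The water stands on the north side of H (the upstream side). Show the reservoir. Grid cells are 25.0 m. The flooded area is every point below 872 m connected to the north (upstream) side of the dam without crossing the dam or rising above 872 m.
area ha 50.4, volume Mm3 15.44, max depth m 74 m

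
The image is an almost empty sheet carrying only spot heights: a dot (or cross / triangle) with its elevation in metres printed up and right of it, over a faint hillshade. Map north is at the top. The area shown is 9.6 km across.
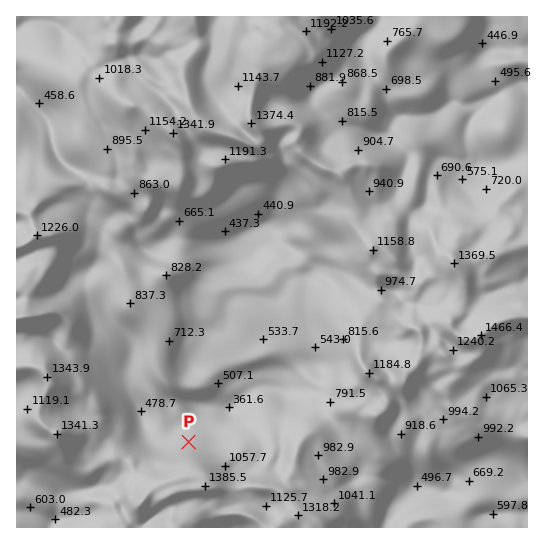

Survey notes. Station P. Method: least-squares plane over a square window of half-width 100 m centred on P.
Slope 42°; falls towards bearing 350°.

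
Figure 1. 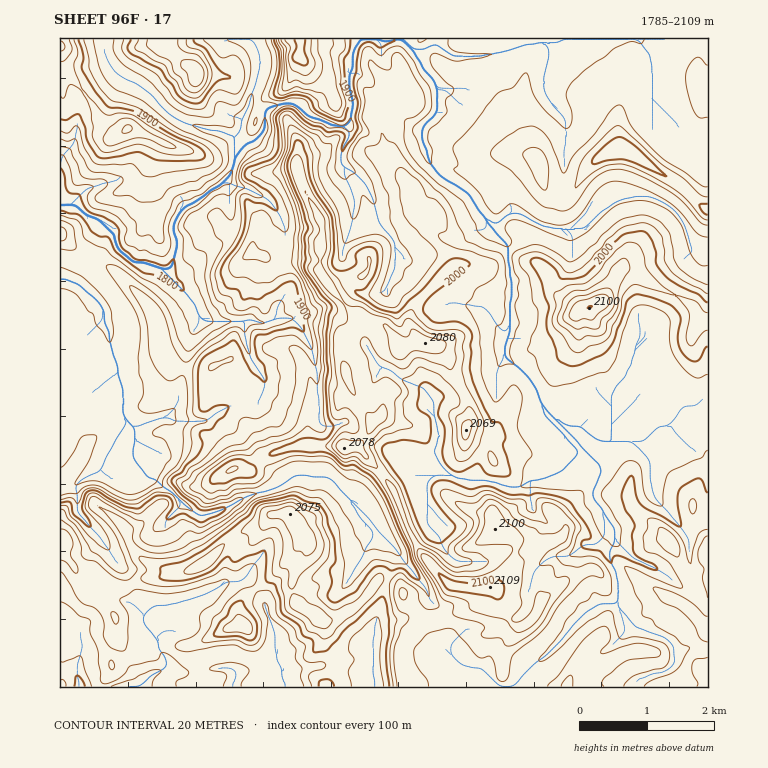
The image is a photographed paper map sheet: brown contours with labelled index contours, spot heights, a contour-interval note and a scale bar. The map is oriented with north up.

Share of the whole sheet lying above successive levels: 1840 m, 92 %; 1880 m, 84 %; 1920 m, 77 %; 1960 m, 52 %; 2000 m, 27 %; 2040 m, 10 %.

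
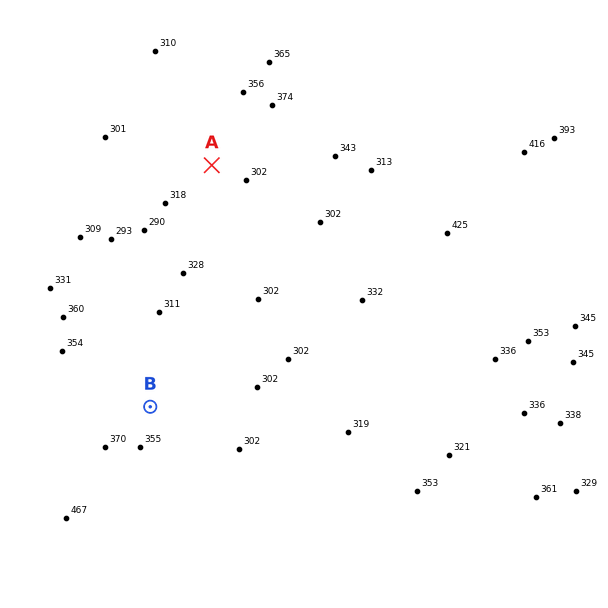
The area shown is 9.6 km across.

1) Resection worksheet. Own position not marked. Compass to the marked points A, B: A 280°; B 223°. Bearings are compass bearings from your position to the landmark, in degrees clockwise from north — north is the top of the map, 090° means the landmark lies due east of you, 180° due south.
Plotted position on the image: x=352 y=190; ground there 310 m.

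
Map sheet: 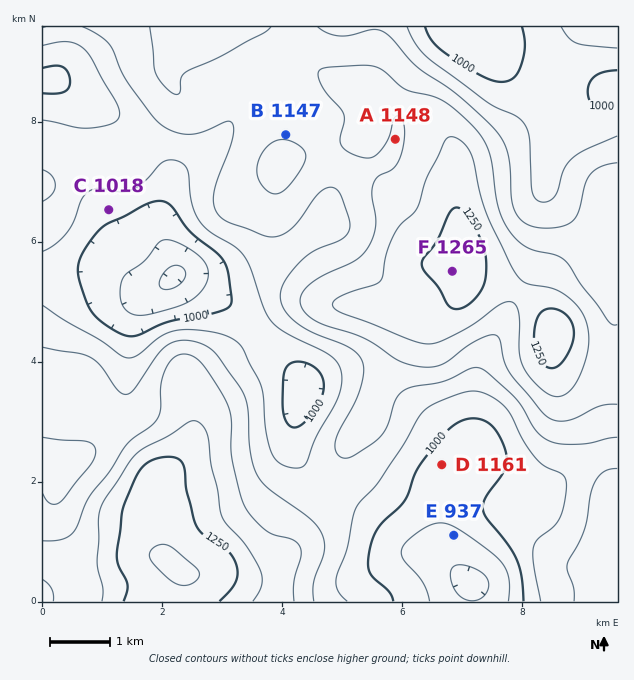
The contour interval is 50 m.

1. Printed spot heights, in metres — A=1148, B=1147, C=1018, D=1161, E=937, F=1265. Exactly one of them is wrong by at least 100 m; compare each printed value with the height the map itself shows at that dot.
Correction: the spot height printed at D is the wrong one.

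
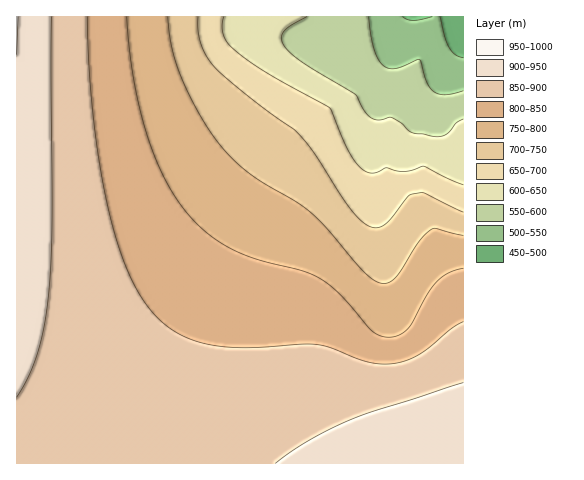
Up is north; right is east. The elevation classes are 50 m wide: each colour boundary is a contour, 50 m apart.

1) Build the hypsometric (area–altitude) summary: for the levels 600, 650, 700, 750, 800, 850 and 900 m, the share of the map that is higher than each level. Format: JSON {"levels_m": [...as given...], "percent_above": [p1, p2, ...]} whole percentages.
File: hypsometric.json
{"levels_m": [600, 650, 700, 750, 800, 850, 900], "percent_above": [92, 87, 81, 72, 59, 42, 11]}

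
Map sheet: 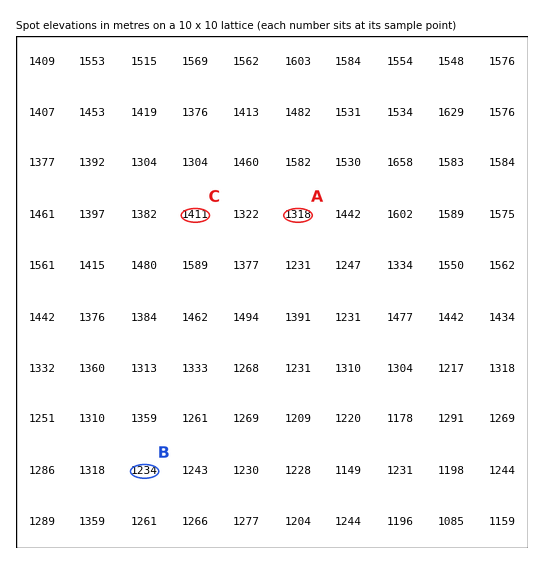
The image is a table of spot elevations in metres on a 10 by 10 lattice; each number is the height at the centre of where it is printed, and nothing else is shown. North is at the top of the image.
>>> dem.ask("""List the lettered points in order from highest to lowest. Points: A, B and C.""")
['C', 'A', 'B']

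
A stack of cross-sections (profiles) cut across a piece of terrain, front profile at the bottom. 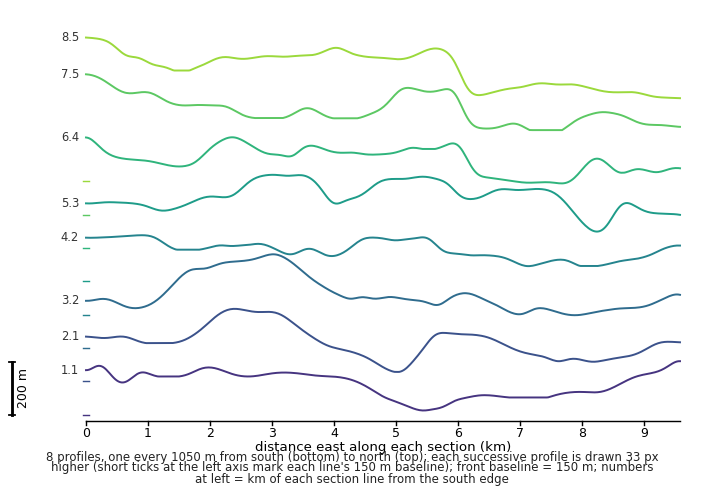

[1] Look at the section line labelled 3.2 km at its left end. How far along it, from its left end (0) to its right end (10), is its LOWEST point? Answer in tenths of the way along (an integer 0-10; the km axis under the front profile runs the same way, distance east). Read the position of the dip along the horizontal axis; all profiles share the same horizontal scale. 8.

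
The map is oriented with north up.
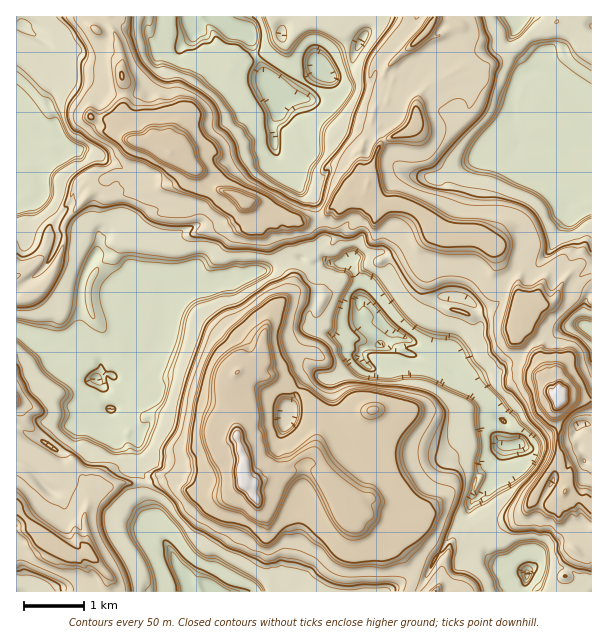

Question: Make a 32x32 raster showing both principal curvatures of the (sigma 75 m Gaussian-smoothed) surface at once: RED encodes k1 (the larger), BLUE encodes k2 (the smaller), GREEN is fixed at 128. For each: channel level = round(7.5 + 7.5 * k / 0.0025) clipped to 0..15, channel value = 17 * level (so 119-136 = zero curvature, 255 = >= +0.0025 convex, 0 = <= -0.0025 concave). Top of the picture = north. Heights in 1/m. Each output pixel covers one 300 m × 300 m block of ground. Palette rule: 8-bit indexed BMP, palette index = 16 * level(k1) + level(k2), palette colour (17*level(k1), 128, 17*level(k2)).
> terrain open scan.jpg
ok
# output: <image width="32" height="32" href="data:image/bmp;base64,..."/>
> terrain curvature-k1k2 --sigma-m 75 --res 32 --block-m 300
<image width="32" height="32" href="data:image/bmp;base64,Qk02CAAAAAAAADYEAAAoAAAAIAAAACAAAAABAAgAAAAAAAAEAAATCwAAEwsAAAABAAAAAAAAAIAAABGAAAAigAAAM4AAAESAAABVgAAAZoAAAHeAAACIgAAAmYAAAKqAAAC7gAAAzIAAAN2AAADugAAA/4AAAACAEQARgBEAIoARADOAEQBEgBEAVYARAGaAEQB3gBEAiIARAJmAEQCqgBEAu4ARAMyAEQDdgBEA7oARAP+AEQAAgCIAEYAiACKAIgAzgCIARIAiAFWAIgBmgCIAd4AiAIiAIgCZgCIAqoAiALuAIgDMgCIA3YAiAO6AIgD/gCIAAIAzABGAMwAigDMAM4AzAESAMwBVgDMAZoAzAHeAMwCIgDMAmYAzAKqAMwC7gDMAzIAzAN2AMwDugDMA/4AzAACARAARgEQAIoBEADOARABEgEQAVYBEAGaARAB3gEQAiIBEAJmARACqgEQAu4BEAMyARADdgEQA7oBEAP+ARAAAgFUAEYBVACKAVQAzgFUARIBVAFWAVQBmgFUAd4BVAIiAVQCZgFUAqoBVALuAVQDMgFUA3YBVAO6AVQD/gFUAAIBmABGAZgAigGYAM4BmAESAZgBVgGYAZoBmAHeAZgCIgGYAmYBmAKqAZgC7gGYAzIBmAN2AZgDugGYA/4BmAACAdwARgHcAIoB3ADOAdwBEgHcAVYB3AGaAdwB3gHcAiIB3AJmAdwCqgHcAu4B3AMyAdwDdgHcA7oB3AP+AdwAAgIgAEYCIACKAiAAzgIgARICIAFWAiABmgIgAd4CIAIiAiACZgIgAqoCIALuAiADMgIgA3YCIAO6AiAD/gIgAAICZABGAmQAigJkAM4CZAESAmQBVgJkAZoCZAHeAmQCIgJkAmYCZAKqAmQC7gJkAzICZAN2AmQDugJkA/4CZAACAqgARgKoAIoCqADOAqgBEgKoAVYCqAGaAqgB3gKoAiICqAJmAqgCqgKoAu4CqAMyAqgDdgKoA7oCqAP+AqgAAgLsAEYC7ACKAuwAzgLsARIC7AFWAuwBmgLsAd4C7AIiAuwCZgLsAqoC7ALuAuwDMgLsA3YC7AO6AuwD/gLsAAIDMABGAzAAigMwAM4DMAESAzABVgMwAZoDMAHeAzACIgMwAmYDMAKqAzAC7gMwAzIDMAN2AzADugMwA/4DMAACA3QARgN0AIoDdADOA3QBEgN0AVYDdAGaA3QB3gN0AiIDdAJmA3QCqgN0Au4DdAMyA3QDdgN0A7oDdAP+A3QAAgO4AEYDuACKA7gAzgO4ARIDuAFWA7gBmgO4Ad4DuAIiA7gCZgO4AqoDuALuA7gDMgO4A3YDuAO6A7gD/gO4AAID/ABGA/wAigP8AM4D/AESA/wBVgP8AZoD/AHeA/wCIgP8AmYD/AKqA/wC7gP8AzID/AN2A/wDugP8A/4D/AINyo6SD96PG1oCBtKXEp4eDtLWkksSS5MbWpKOAxqaEtKe3xva3s7SgkbWUtbSDg7W01rXGo6PicLRwo4Cjw9aC6OfYx4LFkqCkxqW11rSkgtaklJfYpLGjl9azYXHolvb3ccW1koJ2gaWVtYPWxLTGkunGg4fopnGHheXGo8Ji9nKGptRytFGDt9fGpPe1hIPWmMmTh7jporHE1fbW18OjhIaHt+aks8X4tNfV98VhgtfH2KO3s6PocJGj+bTY5YWVl8fYxaPD14Kjo/i0ttTV15RzlsaDtta1k4GD9fdxp8e1tLS0xqLGk7W09qOS5dikdIenkqZjhcWypHDE9nG1lKWjknJypLSk56P4tqCz1ZOHh5e0lIWG14CAULHxptWSo3OHhoajk4bYpcPGcJC2h4a1lci0x5TElJGm58Jg9MPGhJeGh4KkhqbHl8ShkPfT5/j3+PjV5sOAhZXq/PVzxdWzcKaHdZSFp9iXxMP1omDUppSVppOBgMTWtvb5pqOjdKekl4eGpJSX6ajIxpLC86NgopKChIWjk7LF2OWVo4J3h4eHh3dypJW2xvaVkvnIkrGjpKWEYca11cCj19dwgqN0poaHh3O2tKO2+LShcLGllIGAtMbFk6X655GwYLbE2aLHhneHhcTFxqXX95WCxoOBk8fHpsehs+e4xbWB6Oajk5V2h4d3g5KTdJf55rPogoClxbSBYKK11Njn5NSm5cSTtoR2hoV2lIBwYLLmg9fzodWU2dfWtpSxcqOll7PD9bVwxYKkxKOj1pSDsIKlsEDUkseUgoNy6KOXwtjYYsbFpaK4t6eVpKTFxsiVg5GStMLElcbZ2NfZxbehs8TXxtWDhYVzs8WztYHWxuf68tSj1KJy5tfV1qSk6KRgxHGBtfeks8THlYKCtfn096WQ+ebW9vfmo7S1x9bGpHWEh3HG2KiXl4W0xdL05pZzUKKl6LihkpKSk5S1pJKDh3eIk8S21sOBYbT49aOkYYKFs8a1+YKlopHEgpKDh3d3h4eHclCAotj32Oi0x6WToZdhtNay4nK01qNhh3eHh3eHd3eQt9f19OfYxaOVtbSwuJLXo6XS+Pqj54SCh4eHh4eGhaL49ti2tLPH2KVx2HDHtZK12IaR+IOn6KSEh4eHh3SFw8WDoqJzpemnkaWkdHDBxXLmh5PjhofIp3GHh4d2hciHkrbl1tW1poGFxlGB9tJgo9aXhoaHh5jWgnaHhYXHh4eCxfW2YYKSlojI0cXkQILV1cfEhHeHp+bUcnWVp6eVhoLF5qZyppHG16OQ6NZxlPNg5tP2k4bXgvP1kqPIY5aC1sbFpYTGcaOQcHLWx+XGpaGA1OP1p9ikcMTnp5Y="/>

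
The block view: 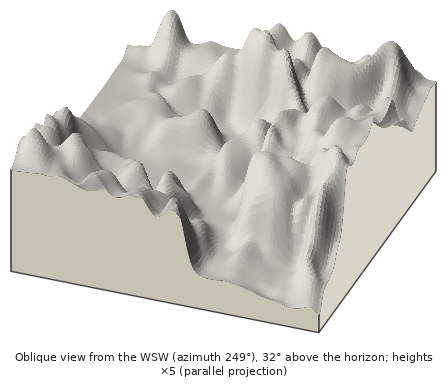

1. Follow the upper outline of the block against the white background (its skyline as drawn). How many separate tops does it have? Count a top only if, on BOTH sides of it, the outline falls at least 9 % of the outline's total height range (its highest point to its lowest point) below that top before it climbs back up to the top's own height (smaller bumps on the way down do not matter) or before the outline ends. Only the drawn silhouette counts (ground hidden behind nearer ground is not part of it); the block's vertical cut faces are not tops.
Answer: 3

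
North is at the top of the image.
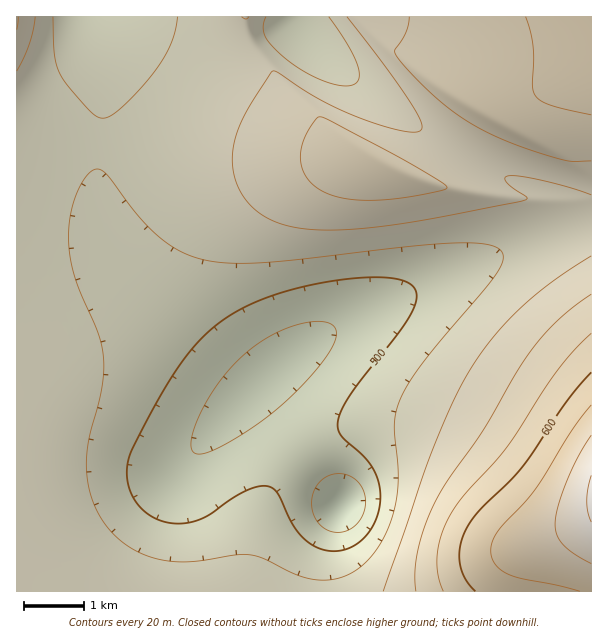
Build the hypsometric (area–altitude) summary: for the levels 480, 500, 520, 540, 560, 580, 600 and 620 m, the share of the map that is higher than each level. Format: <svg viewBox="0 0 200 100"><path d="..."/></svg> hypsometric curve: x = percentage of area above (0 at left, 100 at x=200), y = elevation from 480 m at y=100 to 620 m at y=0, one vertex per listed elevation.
<svg viewBox="0 0 200 100"><path d="M193 100l-22-14-43-15-66-14-24-14-20-14-7-15-5-14"/></svg>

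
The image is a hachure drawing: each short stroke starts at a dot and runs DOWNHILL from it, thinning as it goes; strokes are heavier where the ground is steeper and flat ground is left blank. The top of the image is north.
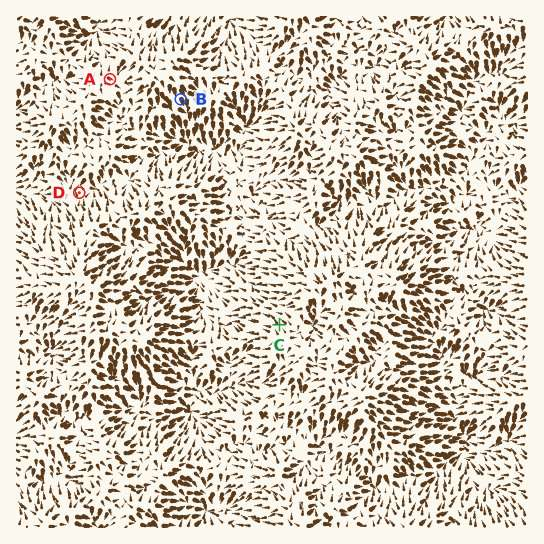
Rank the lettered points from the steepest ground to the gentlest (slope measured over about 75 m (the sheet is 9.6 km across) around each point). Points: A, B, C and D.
B C D A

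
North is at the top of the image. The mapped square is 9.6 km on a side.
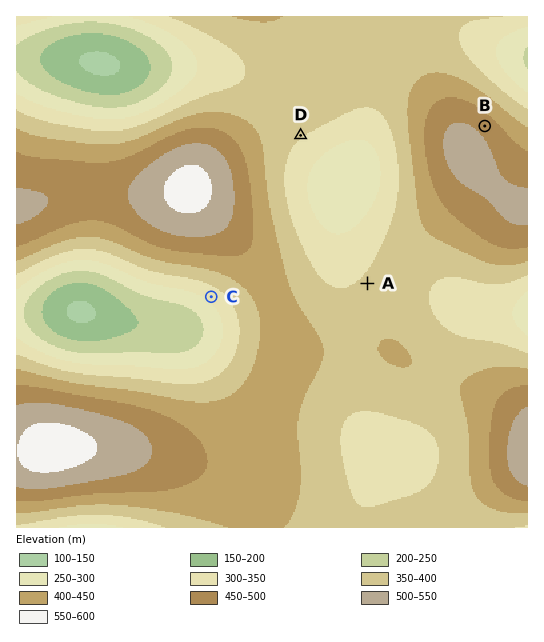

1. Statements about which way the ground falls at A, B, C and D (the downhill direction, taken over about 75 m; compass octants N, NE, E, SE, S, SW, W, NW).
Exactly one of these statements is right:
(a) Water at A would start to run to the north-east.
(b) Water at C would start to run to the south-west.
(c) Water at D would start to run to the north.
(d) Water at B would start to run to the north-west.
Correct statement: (b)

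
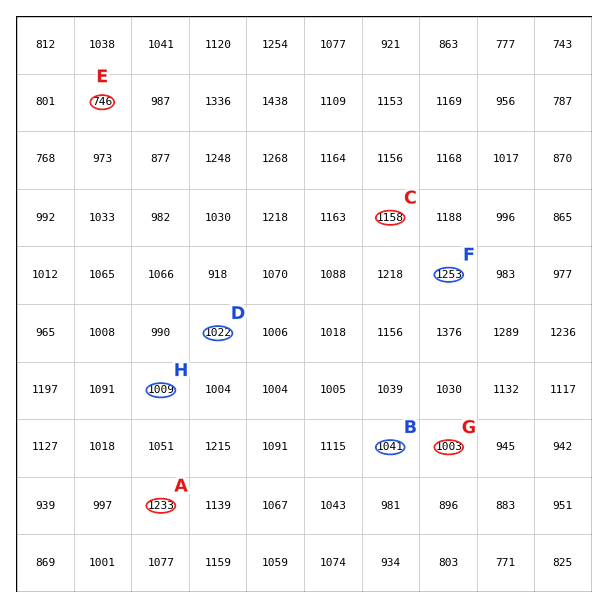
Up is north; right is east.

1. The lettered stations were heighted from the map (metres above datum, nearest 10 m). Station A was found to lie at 1230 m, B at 1040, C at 1160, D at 1020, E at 750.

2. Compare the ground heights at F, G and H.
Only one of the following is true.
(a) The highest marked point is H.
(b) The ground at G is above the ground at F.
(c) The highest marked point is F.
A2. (c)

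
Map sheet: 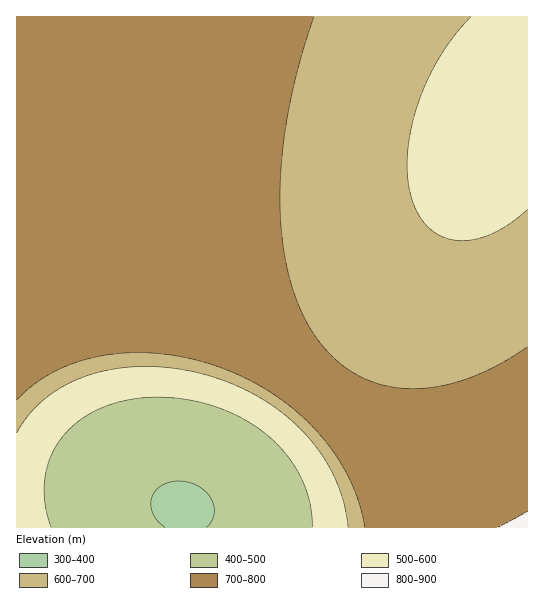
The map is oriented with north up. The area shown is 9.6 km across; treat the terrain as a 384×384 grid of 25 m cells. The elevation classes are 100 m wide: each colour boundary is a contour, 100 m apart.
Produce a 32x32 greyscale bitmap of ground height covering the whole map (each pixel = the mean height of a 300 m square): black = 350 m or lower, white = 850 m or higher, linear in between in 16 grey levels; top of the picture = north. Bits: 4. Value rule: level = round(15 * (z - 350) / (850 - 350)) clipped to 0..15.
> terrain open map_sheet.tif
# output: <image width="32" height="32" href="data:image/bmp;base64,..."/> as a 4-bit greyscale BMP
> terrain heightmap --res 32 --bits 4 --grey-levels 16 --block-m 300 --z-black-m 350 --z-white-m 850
<image width="32" height="32" href="data:image/bmp;base64,Qk12AgAAAAAAAHYAAAAoAAAAIAAAACAAAAABAAQAAAAAAAACAAATCwAAEwsAABAAAAAAAAAAAAAAABEREQAiIiIAMzMzAERERABVVVUAZmZmAHd3dwCIiIgAmZmZAKqqqgC7u7sAzMzMAN3d3QDu7u4A////AGVDMiIhESIiNFZ63d3d3d5lQzIiEREiIjRWi93d3d3dZUMyIiESIiM0VozMzN3d3WVDMiIiIiIjRFeszMzMzd1lRDMiIiIjM0VpzMzMzMzNdlRDMyIjM0RWi8zMzMzMzHZVRDMzMzRFaLy7u7u7zMyXZVRERERFZ4u7u7u7u7vMuXdlVVVVZnm7u7u7u7u7u9yod3Zmd4m8u7u6qqqqq7vd3KmZmavMzLu7qqqqqqqr3d3dzMzMzMu7uqqqqqqqqt3d3d3czMzLu6qqqZmZmqrd3d3dzMzMu7uqqpmZmZma3d3d3MzMzLu6qqmZmZmZmd3d3czMzMy7uqqZmYiIiJnd3dzMzMzLu7qqmZiIiIiIzMzMzMzMy7u6qpmYiIiIiMzMzMzMzMu7uqmZiIh3d4jMzMzMzMzLu7qpmYiHd3d4zMzMzMzMy7uqqZmIh3d3d8zMzMzMzMu7uqmZiId3d3fMzMzMzMzLu7qpmYh3d3d3zMzMzMzMy7u6qZmId3d3d8zMzMzMzMu7uqqZiId3dmfMzMzMzMzLu7qqmYiHd3ZnzMzMzMzMy7u6qpmYh3d2ZszMzMzMzMu7uqqZmIh3d3fMzMzMzMzLu7uqqZiId3d3zMzMzMzMy7u7qqmZiId3d8zMzMzMzLu7u6qpmYiHd3fMzMzMzMy7u7uqqpmYiHd3"/>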